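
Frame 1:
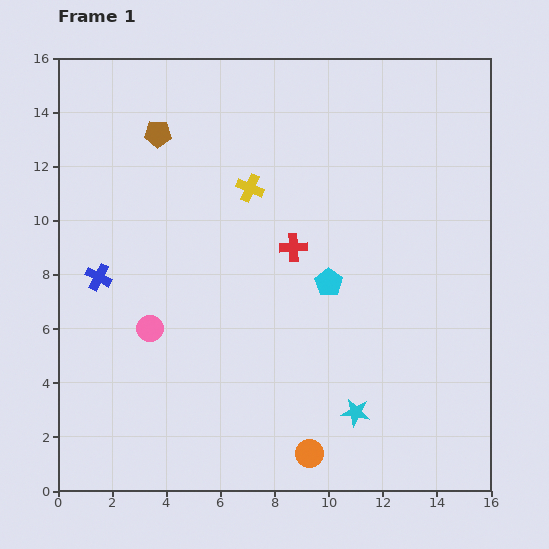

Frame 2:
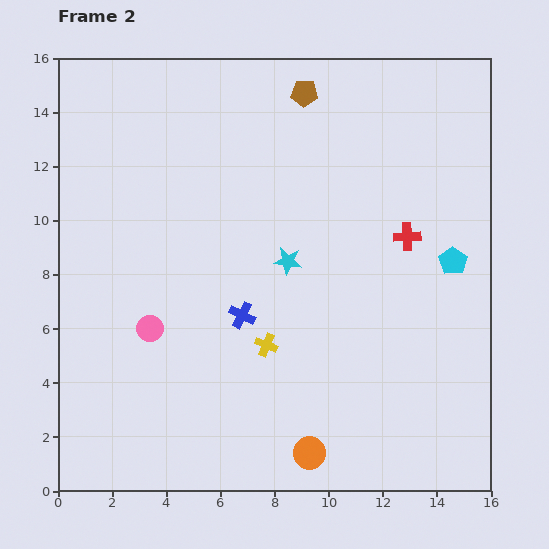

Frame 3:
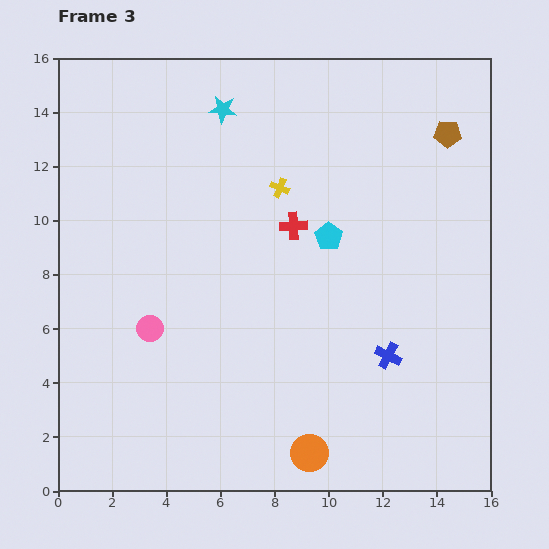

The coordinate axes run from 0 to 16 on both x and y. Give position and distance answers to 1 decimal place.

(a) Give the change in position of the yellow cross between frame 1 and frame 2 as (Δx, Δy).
(0.6, -5.8)

The yellow cross was at (7.1, 11.2) in frame 1 and (7.7, 5.4) in frame 2.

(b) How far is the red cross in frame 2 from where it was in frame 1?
4.2

The red cross moved from (8.7, 9.0) to (12.9, 9.4), a distance of √(4.2² + 0.4²) ≈ 4.2.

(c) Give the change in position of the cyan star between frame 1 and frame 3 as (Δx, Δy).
(-4.9, 11.2)

The cyan star was at (11.0, 2.9) in frame 1 and (6.1, 14.1) in frame 3.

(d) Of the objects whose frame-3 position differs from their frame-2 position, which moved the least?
the red cross

(moved 4.2)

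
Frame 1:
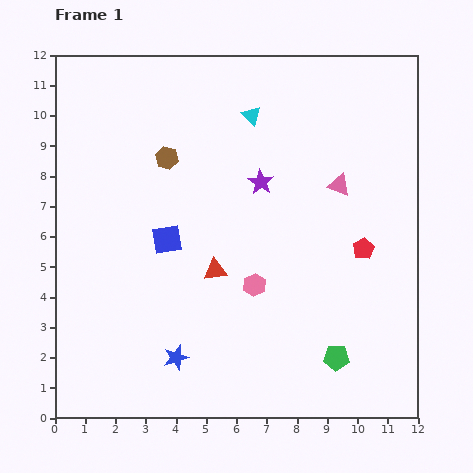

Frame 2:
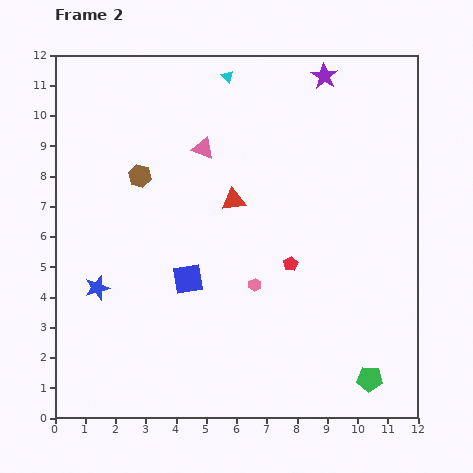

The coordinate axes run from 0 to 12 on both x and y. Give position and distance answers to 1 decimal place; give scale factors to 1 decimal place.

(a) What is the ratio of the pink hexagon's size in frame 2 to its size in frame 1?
0.6×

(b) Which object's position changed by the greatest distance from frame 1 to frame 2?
the pink triangle

(moved 4.7; next 4.1)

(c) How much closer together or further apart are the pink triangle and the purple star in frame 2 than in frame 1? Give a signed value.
+2.1

Distance in frame 1: 2.6. Distance in frame 2: 4.7.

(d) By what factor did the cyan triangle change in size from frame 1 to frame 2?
0.6×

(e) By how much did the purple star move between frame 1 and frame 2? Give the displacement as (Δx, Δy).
(2.1, 3.5)

The purple star was at (6.8, 7.8) in frame 1 and (8.9, 11.3) in frame 2.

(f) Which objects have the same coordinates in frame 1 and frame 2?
the pink hexagon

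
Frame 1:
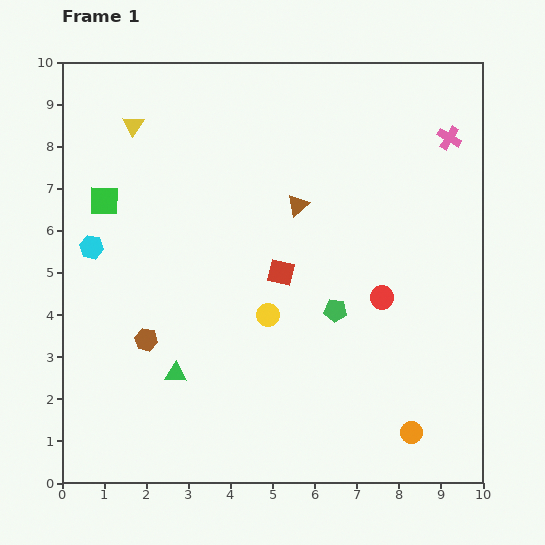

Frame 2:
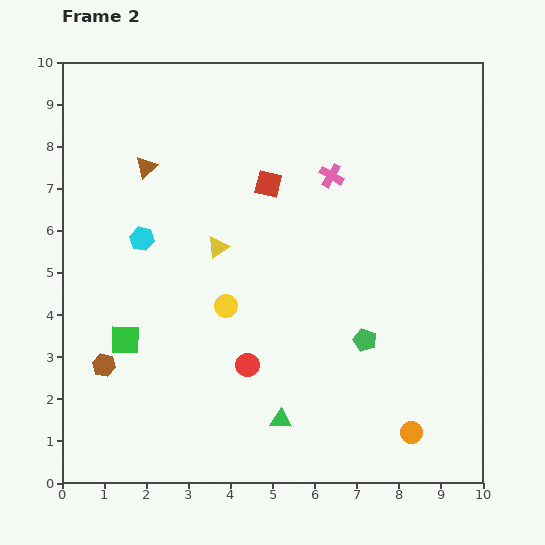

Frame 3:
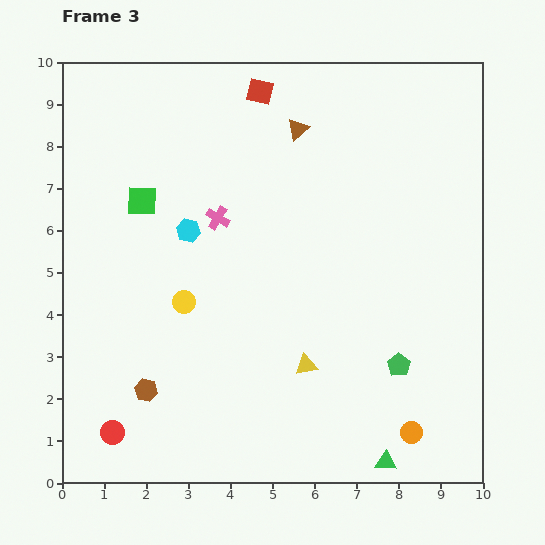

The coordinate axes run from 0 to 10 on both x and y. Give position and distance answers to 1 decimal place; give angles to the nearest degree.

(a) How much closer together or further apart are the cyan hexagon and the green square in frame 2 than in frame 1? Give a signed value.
+1.3

Distance in frame 1: 1.1. Distance in frame 2: 2.4.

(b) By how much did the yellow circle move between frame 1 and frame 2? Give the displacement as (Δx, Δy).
(-1.0, 0.2)

The yellow circle was at (4.9, 4.0) in frame 1 and (3.9, 4.2) in frame 2.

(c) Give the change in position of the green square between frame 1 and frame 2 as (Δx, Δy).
(0.5, -3.3)

The green square was at (1.0, 6.7) in frame 1 and (1.5, 3.4) in frame 2.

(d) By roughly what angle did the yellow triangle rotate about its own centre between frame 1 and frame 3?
45° clockwise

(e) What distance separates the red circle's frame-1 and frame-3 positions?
7.2

The red circle moved from (7.6, 4.4) to (1.2, 1.2), a distance of √(6.4² + 3.2²) ≈ 7.2.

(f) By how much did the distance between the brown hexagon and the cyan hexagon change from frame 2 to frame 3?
+0.8

Distance in frame 2: 3.1. Distance in frame 3: 3.9.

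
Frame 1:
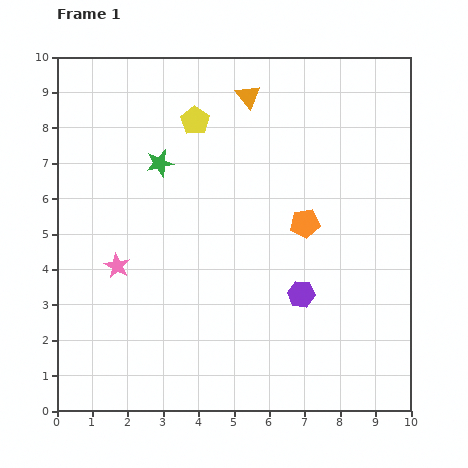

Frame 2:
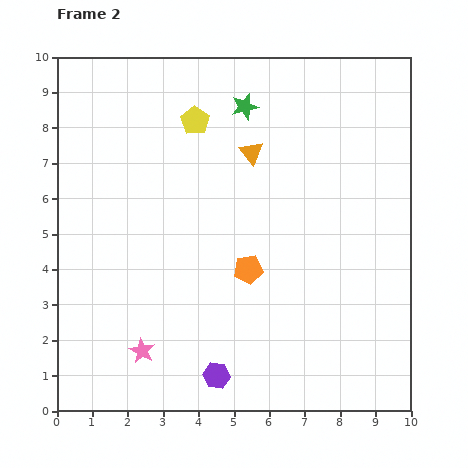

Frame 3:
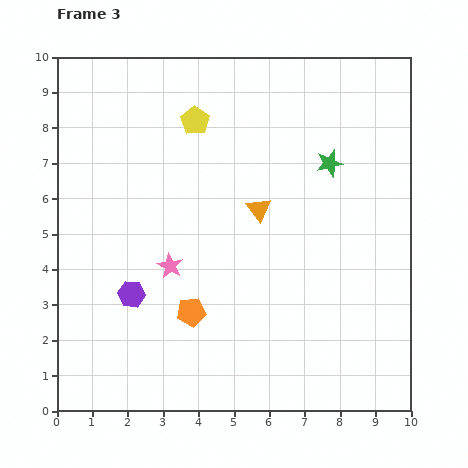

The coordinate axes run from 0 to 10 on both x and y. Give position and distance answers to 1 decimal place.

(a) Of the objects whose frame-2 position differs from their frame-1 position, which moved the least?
the orange triangle

(moved 1.6)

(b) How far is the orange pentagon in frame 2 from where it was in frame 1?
2.1

The orange pentagon moved from (7.0, 5.3) to (5.4, 4.0), a distance of √(1.6² + 1.3²) ≈ 2.1.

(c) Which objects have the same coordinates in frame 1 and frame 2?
the yellow pentagon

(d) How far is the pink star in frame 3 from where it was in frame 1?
1.5

The pink star moved from (1.7, 4.1) to (3.2, 4.1), a distance of √(1.5² + 0.0²) ≈ 1.5.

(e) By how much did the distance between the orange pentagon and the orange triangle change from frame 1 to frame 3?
-0.4

Distance in frame 1: 3.9. Distance in frame 3: 3.5.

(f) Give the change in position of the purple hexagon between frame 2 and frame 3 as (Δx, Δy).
(-2.4, 2.3)

The purple hexagon was at (4.5, 1.0) in frame 2 and (2.1, 3.3) in frame 3.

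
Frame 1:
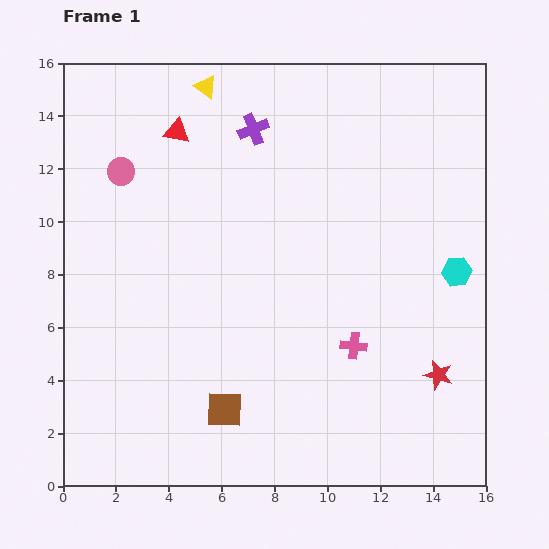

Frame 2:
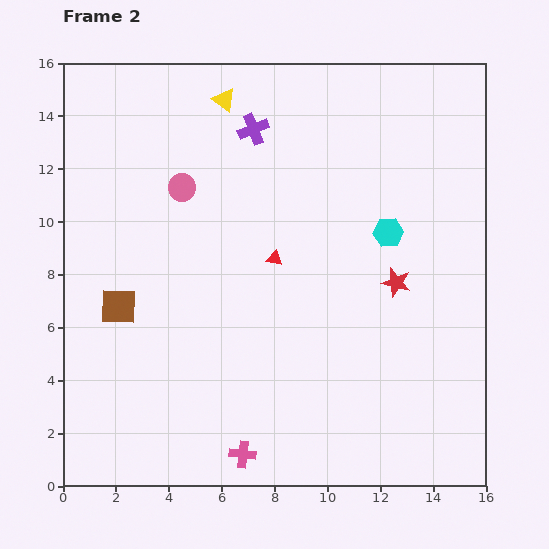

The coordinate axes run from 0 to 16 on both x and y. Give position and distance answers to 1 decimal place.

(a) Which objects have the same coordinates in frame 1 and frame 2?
the purple cross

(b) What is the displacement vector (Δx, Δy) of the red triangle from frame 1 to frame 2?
(3.7, -4.8)

The red triangle was at (4.3, 13.4) in frame 1 and (8.0, 8.6) in frame 2.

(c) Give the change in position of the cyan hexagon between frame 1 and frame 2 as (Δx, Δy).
(-2.6, 1.5)

The cyan hexagon was at (14.9, 8.1) in frame 1 and (12.3, 9.6) in frame 2.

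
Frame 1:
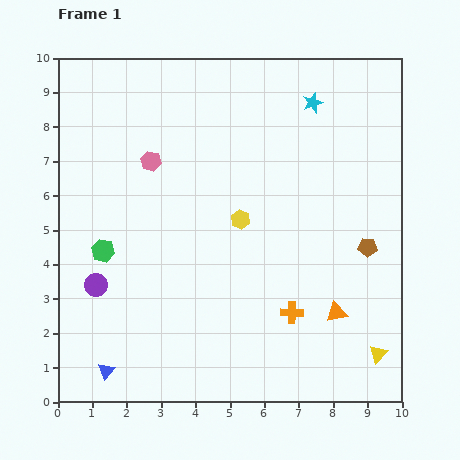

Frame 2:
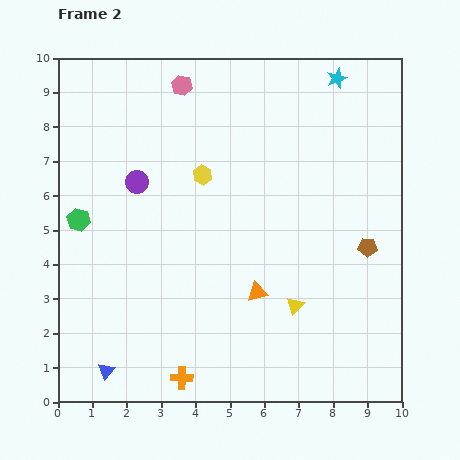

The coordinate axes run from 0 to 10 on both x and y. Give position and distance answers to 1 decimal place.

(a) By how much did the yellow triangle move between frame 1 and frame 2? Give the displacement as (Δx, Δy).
(-2.4, 1.4)

The yellow triangle was at (9.3, 1.4) in frame 1 and (6.9, 2.8) in frame 2.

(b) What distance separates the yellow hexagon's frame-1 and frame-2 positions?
1.7

The yellow hexagon moved from (5.3, 5.3) to (4.2, 6.6), a distance of √(1.1² + 1.3²) ≈ 1.7.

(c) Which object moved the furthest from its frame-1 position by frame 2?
the orange cross

(moved 3.7; next 3.2)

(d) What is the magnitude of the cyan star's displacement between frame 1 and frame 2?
1.0

The cyan star moved from (7.4, 8.7) to (8.1, 9.4), a distance of √(0.7² + 0.7²) ≈ 1.0.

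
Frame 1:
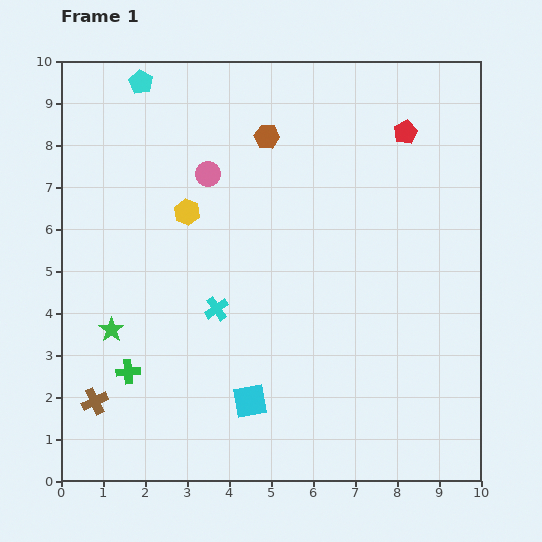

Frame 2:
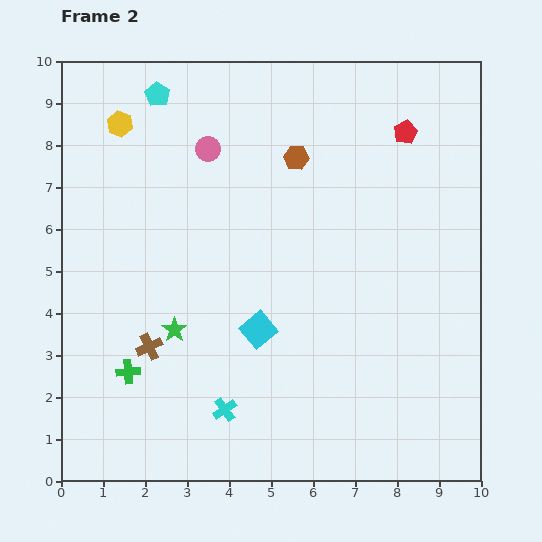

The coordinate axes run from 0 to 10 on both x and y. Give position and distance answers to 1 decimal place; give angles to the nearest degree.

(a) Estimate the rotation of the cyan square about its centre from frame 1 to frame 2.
30° counter-clockwise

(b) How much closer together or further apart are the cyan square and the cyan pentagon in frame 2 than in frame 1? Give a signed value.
-1.9

Distance in frame 1: 8.0. Distance in frame 2: 6.1.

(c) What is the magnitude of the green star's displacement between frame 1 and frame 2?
1.5

The green star moved from (1.2, 3.6) to (2.7, 3.6), a distance of √(1.5² + 0.0²) ≈ 1.5.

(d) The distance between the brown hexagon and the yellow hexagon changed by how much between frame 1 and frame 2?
+1.7

Distance in frame 1: 2.6. Distance in frame 2: 4.3.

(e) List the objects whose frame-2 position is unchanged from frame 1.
the green cross, the red pentagon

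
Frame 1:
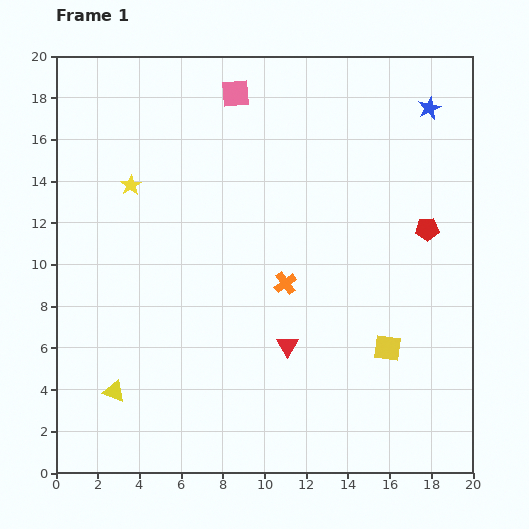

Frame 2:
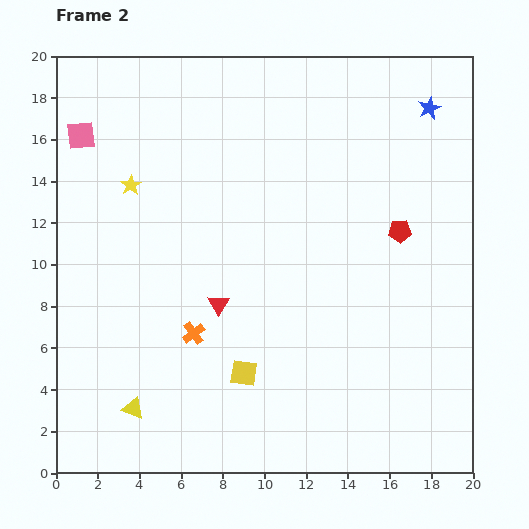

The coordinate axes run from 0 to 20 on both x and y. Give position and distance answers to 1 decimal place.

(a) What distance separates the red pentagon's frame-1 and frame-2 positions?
1.3

The red pentagon moved from (17.8, 11.7) to (16.5, 11.6), a distance of √(1.3² + 0.1²) ≈ 1.3.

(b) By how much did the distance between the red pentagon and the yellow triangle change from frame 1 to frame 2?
-1.5

Distance in frame 1: 16.9. Distance in frame 2: 15.4.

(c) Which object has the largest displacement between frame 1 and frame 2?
the pink square

(moved 7.7; next 7.0)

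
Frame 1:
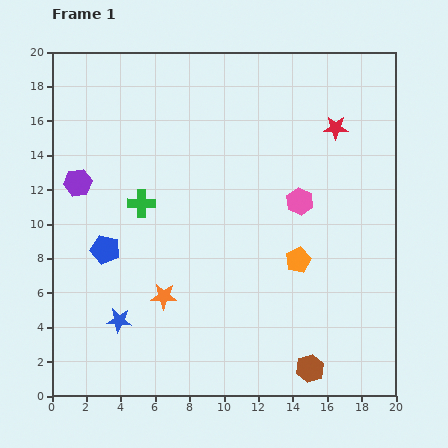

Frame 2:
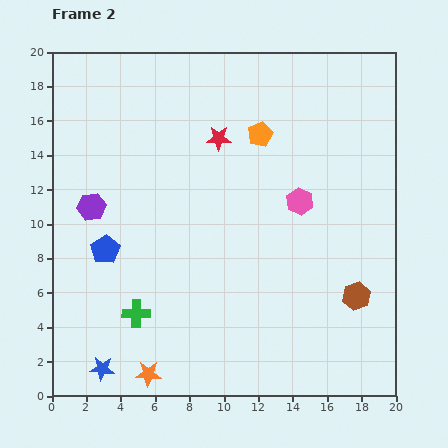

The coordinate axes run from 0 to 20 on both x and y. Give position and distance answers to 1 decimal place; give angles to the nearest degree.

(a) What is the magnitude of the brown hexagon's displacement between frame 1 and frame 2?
5.0

The brown hexagon moved from (15.0, 1.6) to (17.7, 5.8), a distance of √(2.7² + 4.2²) ≈ 5.0.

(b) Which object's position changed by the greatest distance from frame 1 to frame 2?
the orange pentagon

(moved 7.6; next 6.8)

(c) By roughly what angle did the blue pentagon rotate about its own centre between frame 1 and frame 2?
25° clockwise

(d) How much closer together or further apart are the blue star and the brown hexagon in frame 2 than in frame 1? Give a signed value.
+4.0

Distance in frame 1: 11.4. Distance in frame 2: 15.4.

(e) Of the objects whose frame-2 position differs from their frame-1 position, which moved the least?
the purple hexagon

(moved 1.6)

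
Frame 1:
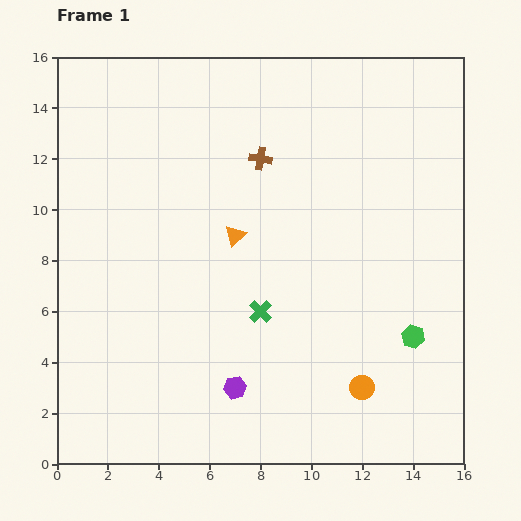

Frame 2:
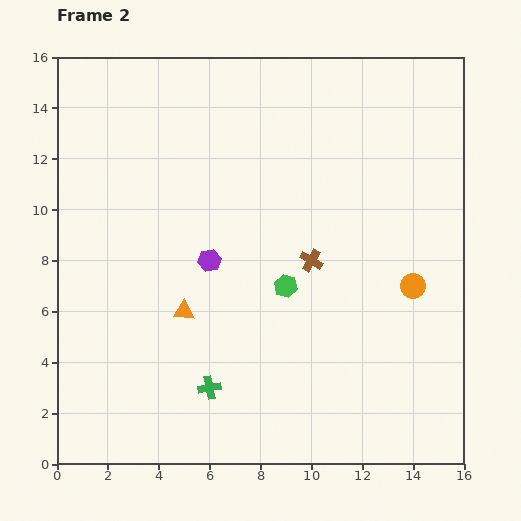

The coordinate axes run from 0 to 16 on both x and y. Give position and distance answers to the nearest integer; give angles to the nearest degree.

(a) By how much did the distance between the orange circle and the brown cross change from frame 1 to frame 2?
-6

Distance in frame 1: 10. Distance in frame 2: 4.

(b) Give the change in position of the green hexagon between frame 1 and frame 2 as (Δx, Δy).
(-5, 2)

The green hexagon was at (14, 5) in frame 1 and (9, 7) in frame 2.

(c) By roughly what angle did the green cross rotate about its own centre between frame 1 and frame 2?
35° clockwise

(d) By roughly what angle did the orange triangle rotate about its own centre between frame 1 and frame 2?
47° clockwise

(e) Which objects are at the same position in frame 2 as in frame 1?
none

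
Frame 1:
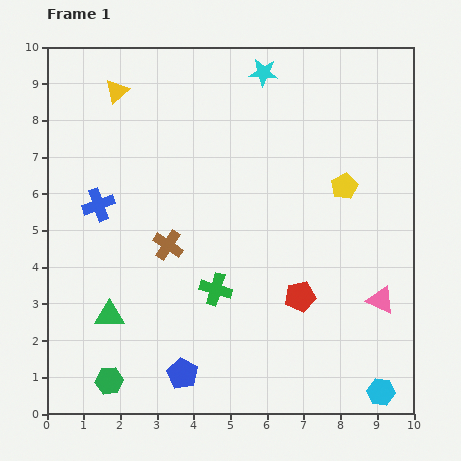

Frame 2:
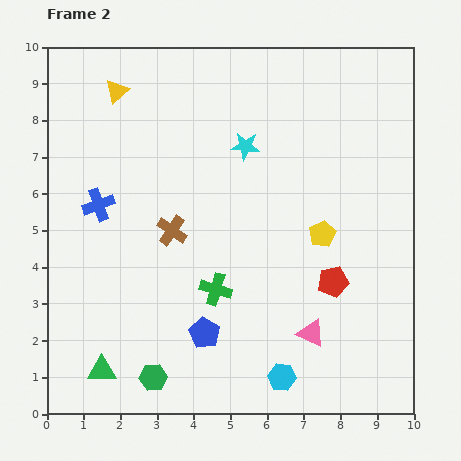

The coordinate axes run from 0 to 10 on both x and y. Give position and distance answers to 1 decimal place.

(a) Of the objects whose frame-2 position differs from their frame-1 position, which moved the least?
the brown cross

(moved 0.4)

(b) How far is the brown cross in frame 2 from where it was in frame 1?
0.4

The brown cross moved from (3.3, 4.6) to (3.4, 5.0), a distance of √(0.1² + 0.4²) ≈ 0.4.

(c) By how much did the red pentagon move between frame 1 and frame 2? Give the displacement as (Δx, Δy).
(0.9, 0.4)

The red pentagon was at (6.9, 3.2) in frame 1 and (7.8, 3.6) in frame 2.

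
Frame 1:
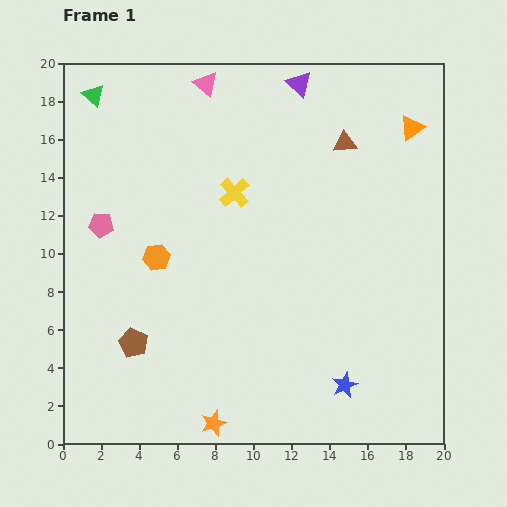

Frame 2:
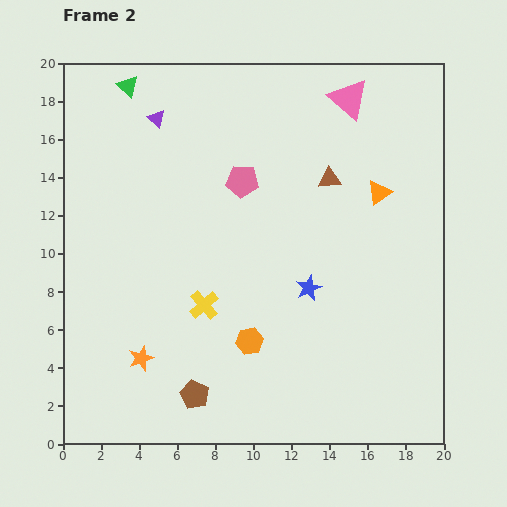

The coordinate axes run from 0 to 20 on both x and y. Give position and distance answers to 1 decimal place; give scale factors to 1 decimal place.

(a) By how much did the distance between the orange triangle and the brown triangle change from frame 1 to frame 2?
-0.9

Distance in frame 1: 3.6. Distance in frame 2: 2.7.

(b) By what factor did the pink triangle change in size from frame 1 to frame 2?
1.7×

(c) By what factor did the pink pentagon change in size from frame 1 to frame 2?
1.3×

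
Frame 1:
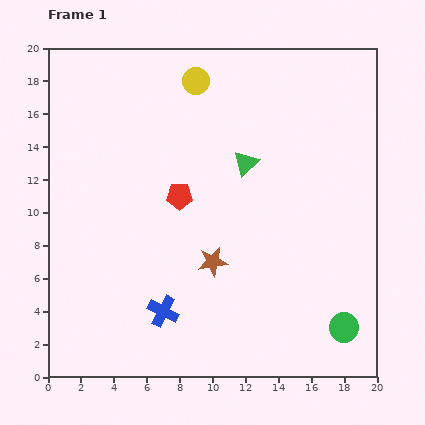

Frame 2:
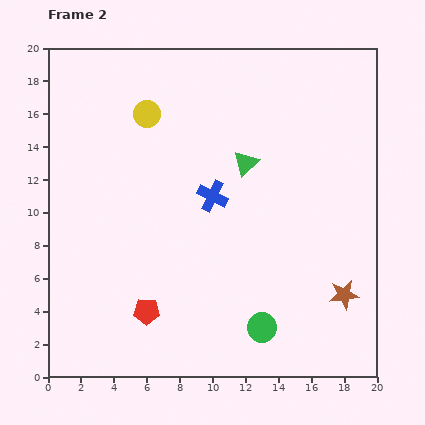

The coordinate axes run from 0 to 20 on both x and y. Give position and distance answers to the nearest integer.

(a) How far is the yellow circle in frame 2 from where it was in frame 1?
4

The yellow circle moved from (9, 18) to (6, 16), a distance of √(3² + 2²) ≈ 4.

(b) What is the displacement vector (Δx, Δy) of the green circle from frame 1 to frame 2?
(-5, 0)

The green circle was at (18, 3) in frame 1 and (13, 3) in frame 2.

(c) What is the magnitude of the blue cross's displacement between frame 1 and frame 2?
8

The blue cross moved from (7, 4) to (10, 11), a distance of √(3² + 7²) ≈ 8.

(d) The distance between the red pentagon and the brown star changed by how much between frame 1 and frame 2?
+8

Distance in frame 1: 4. Distance in frame 2: 12.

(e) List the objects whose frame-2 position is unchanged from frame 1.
the green triangle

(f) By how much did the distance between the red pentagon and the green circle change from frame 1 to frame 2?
-6

Distance in frame 1: 13. Distance in frame 2: 7.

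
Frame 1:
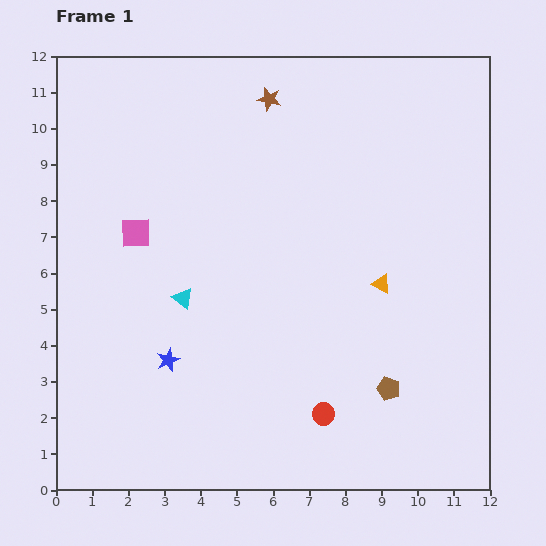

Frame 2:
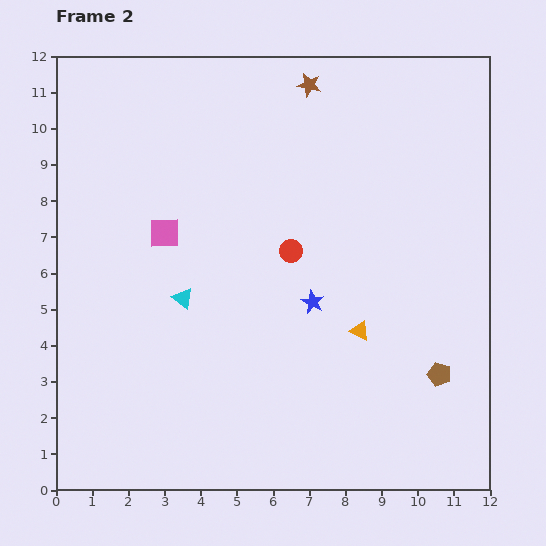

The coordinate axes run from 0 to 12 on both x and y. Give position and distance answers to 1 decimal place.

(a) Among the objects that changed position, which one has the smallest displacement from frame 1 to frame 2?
the pink square

(moved 0.8)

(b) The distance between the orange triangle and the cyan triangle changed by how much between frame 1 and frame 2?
-0.5

Distance in frame 1: 5.5. Distance in frame 2: 5.0.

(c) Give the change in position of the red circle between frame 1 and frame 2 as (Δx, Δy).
(-0.9, 4.5)

The red circle was at (7.4, 2.1) in frame 1 and (6.5, 6.6) in frame 2.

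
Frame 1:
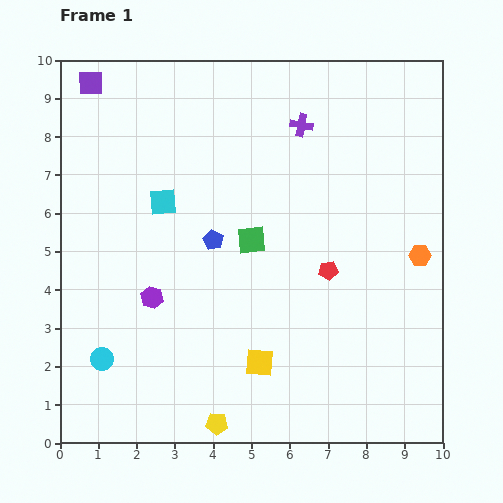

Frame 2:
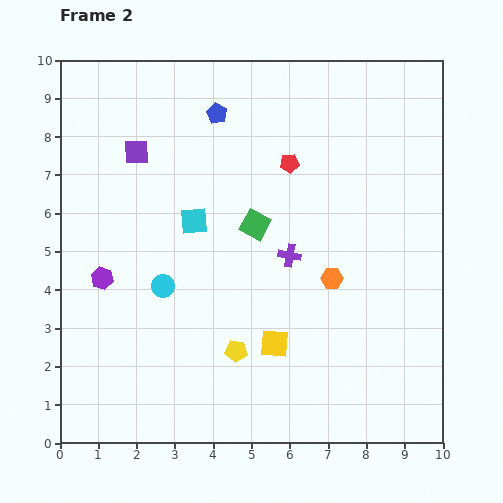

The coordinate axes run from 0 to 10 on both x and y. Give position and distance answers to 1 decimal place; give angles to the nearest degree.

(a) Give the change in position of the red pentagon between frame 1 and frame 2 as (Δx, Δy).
(-1.0, 2.8)

The red pentagon was at (7.0, 4.5) in frame 1 and (6.0, 7.3) in frame 2.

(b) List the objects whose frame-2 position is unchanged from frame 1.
none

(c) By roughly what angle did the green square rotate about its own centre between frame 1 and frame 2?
34° clockwise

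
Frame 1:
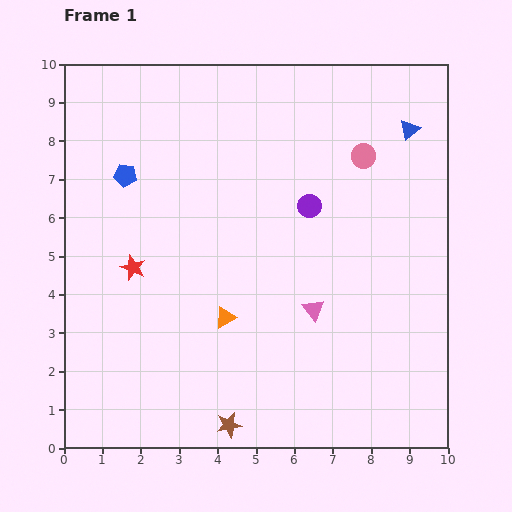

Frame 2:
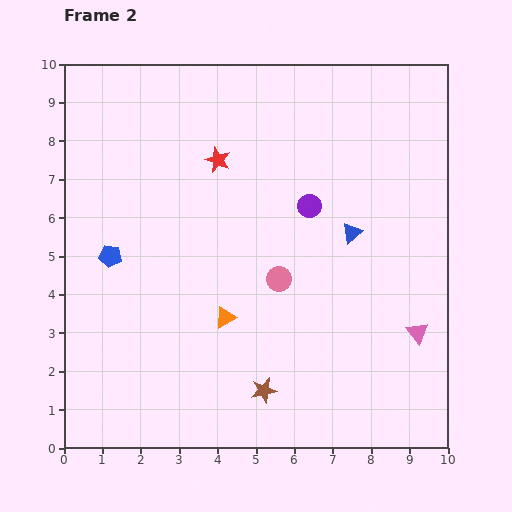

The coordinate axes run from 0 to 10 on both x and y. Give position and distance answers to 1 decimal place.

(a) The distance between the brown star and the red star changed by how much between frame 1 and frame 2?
+1.3

Distance in frame 1: 4.8. Distance in frame 2: 6.1.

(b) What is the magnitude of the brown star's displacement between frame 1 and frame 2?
1.3

The brown star moved from (4.3, 0.6) to (5.2, 1.5), a distance of √(0.9² + 0.9²) ≈ 1.3.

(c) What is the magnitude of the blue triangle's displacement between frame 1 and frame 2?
3.1

The blue triangle moved from (9.0, 8.3) to (7.5, 5.6), a distance of √(1.5² + 2.7²) ≈ 3.1.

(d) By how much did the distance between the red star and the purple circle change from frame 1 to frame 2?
-2.2

Distance in frame 1: 4.9. Distance in frame 2: 2.7.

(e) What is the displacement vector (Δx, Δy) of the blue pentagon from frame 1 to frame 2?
(-0.4, -2.1)

The blue pentagon was at (1.6, 7.1) in frame 1 and (1.2, 5.0) in frame 2.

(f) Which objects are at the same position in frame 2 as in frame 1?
the orange triangle, the purple circle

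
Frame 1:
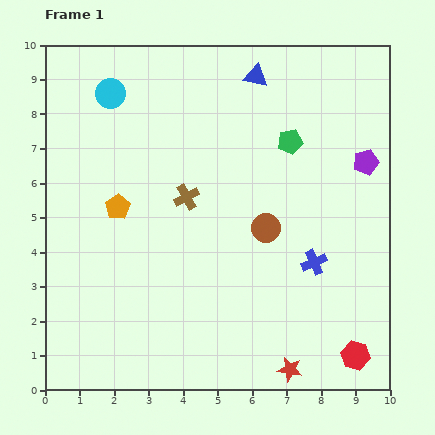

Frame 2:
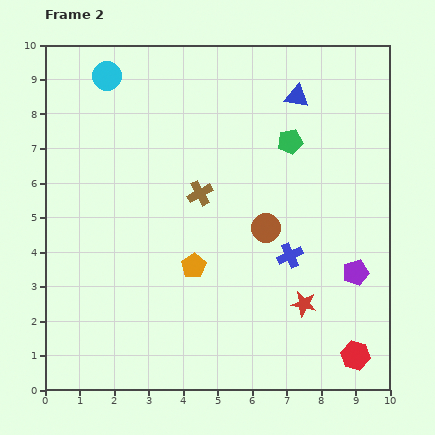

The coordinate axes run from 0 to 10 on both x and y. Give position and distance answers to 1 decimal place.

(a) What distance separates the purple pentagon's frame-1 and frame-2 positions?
3.2

The purple pentagon moved from (9.3, 6.6) to (9.0, 3.4), a distance of √(0.3² + 3.2²) ≈ 3.2.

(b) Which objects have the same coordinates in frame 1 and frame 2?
the green pentagon, the red hexagon, the brown circle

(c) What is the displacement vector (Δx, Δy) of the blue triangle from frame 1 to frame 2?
(1.2, -0.6)

The blue triangle was at (6.1, 9.1) in frame 1 and (7.3, 8.5) in frame 2.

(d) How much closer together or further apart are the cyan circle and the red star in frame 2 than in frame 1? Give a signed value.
-0.8

Distance in frame 1: 9.5. Distance in frame 2: 8.7.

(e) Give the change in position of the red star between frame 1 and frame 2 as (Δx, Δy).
(0.4, 1.9)

The red star was at (7.1, 0.6) in frame 1 and (7.5, 2.5) in frame 2.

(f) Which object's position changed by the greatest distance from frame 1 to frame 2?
the purple pentagon

(moved 3.2; next 2.8)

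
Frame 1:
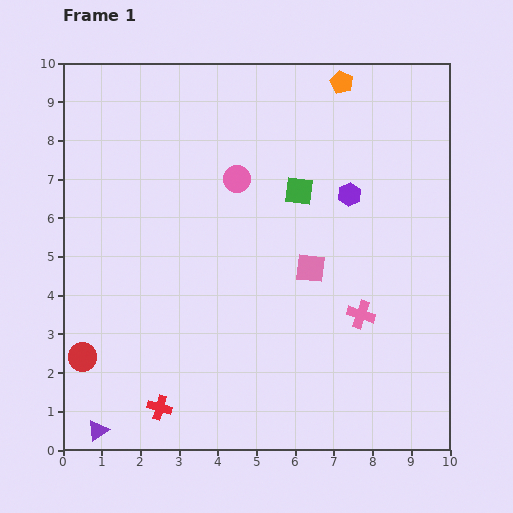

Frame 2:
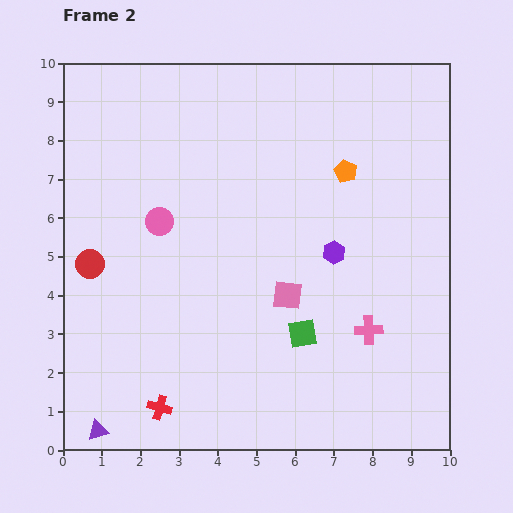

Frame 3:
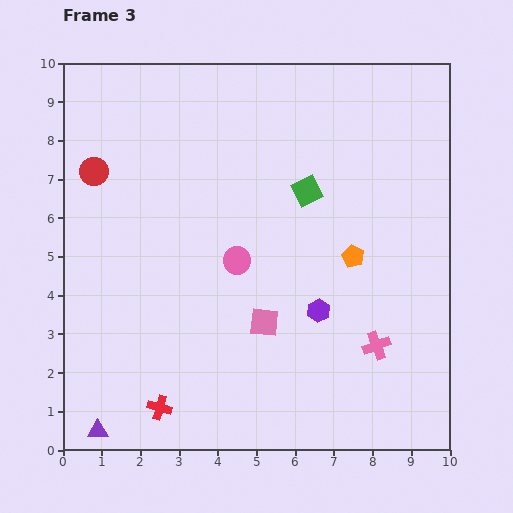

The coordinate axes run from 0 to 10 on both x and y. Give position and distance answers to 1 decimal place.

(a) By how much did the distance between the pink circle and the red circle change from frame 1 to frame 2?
-4.0

Distance in frame 1: 6.1. Distance in frame 2: 2.1.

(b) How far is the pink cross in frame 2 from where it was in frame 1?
0.4

The pink cross moved from (7.7, 3.5) to (7.9, 3.1), a distance of √(0.2² + 0.4²) ≈ 0.4.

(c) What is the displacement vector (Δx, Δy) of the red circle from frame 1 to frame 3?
(0.3, 4.8)

The red circle was at (0.5, 2.4) in frame 1 and (0.8, 7.2) in frame 3.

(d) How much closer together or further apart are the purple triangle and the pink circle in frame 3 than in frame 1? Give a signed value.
-1.7

Distance in frame 1: 7.4. Distance in frame 3: 5.7.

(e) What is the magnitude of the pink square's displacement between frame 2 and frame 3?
0.9

The pink square moved from (5.8, 4.0) to (5.2, 3.3), a distance of √(0.6² + 0.7²) ≈ 0.9.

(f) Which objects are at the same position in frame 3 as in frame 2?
the purple triangle, the red cross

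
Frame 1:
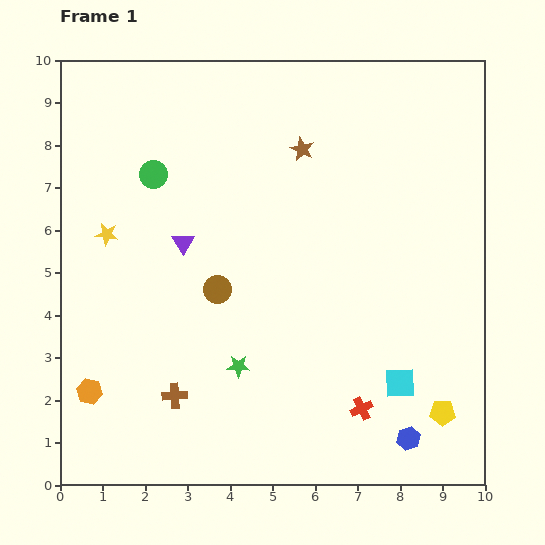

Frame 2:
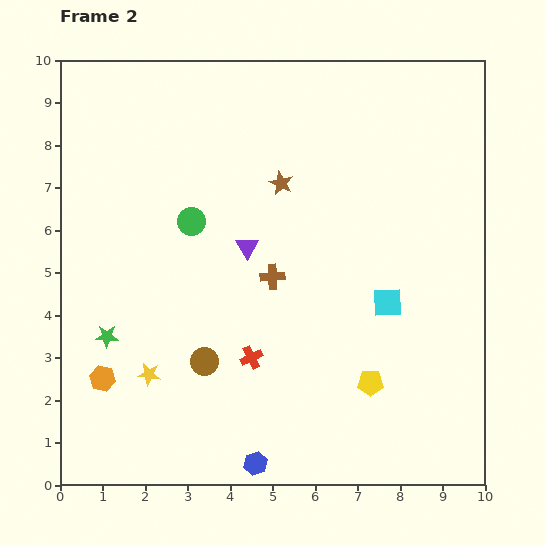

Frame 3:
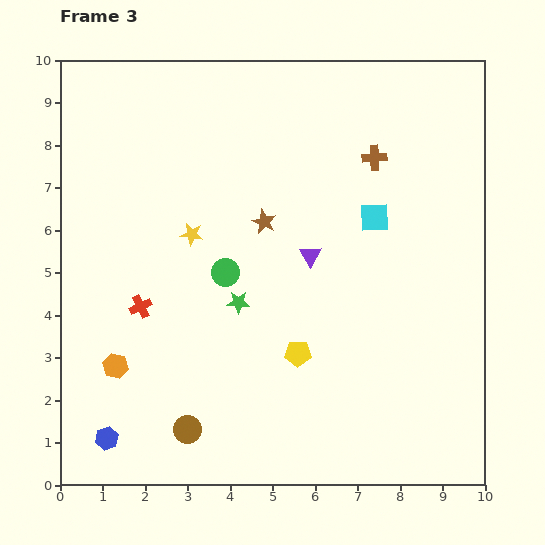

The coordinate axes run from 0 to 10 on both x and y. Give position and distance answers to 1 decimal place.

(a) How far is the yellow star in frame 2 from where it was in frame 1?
3.4

The yellow star moved from (1.1, 5.9) to (2.1, 2.6), a distance of √(1.0² + 3.3²) ≈ 3.4.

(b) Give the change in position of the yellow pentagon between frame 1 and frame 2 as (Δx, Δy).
(-1.7, 0.7)

The yellow pentagon was at (9.0, 1.7) in frame 1 and (7.3, 2.4) in frame 2.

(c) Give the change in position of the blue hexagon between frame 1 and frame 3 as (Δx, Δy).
(-7.1, 0.0)

The blue hexagon was at (8.2, 1.1) in frame 1 and (1.1, 1.1) in frame 3.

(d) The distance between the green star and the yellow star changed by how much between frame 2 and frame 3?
+0.6

Distance in frame 2: 1.3. Distance in frame 3: 1.9.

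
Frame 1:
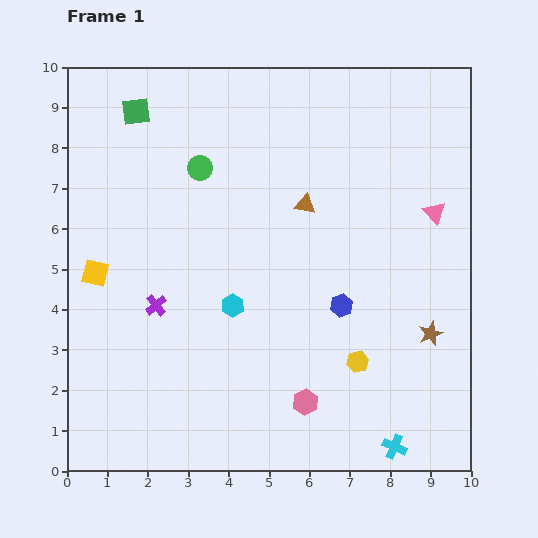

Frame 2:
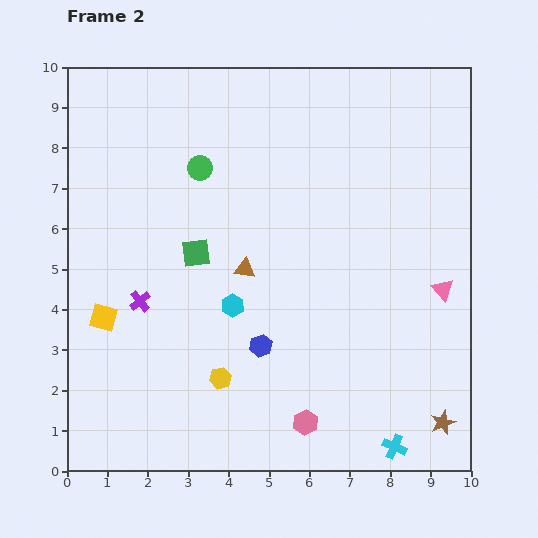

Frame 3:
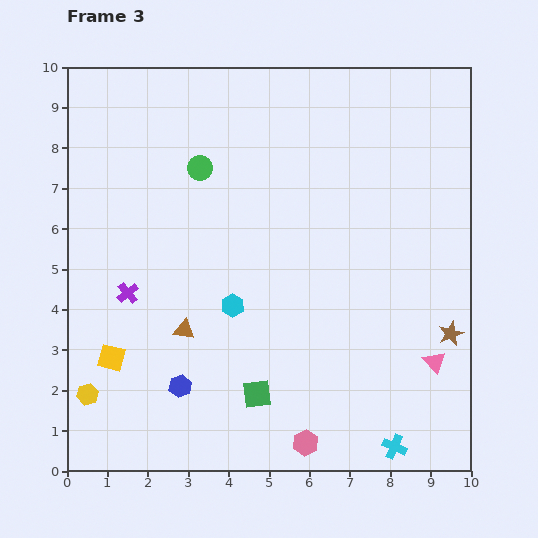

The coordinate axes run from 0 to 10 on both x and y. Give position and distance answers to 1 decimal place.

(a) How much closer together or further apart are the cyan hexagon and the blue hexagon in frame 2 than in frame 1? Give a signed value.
-1.5

Distance in frame 1: 2.7. Distance in frame 2: 1.2.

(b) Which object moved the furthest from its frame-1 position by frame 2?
the green square

(moved 3.8; next 3.4)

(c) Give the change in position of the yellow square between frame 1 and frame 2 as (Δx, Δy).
(0.2, -1.1)

The yellow square was at (0.7, 4.9) in frame 1 and (0.9, 3.8) in frame 2.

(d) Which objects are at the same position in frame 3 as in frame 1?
the cyan hexagon, the green circle, the cyan cross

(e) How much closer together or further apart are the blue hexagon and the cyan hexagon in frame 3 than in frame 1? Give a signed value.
-0.3

Distance in frame 1: 2.7. Distance in frame 3: 2.4.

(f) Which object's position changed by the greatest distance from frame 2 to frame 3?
the green square

(moved 3.8; next 3.3)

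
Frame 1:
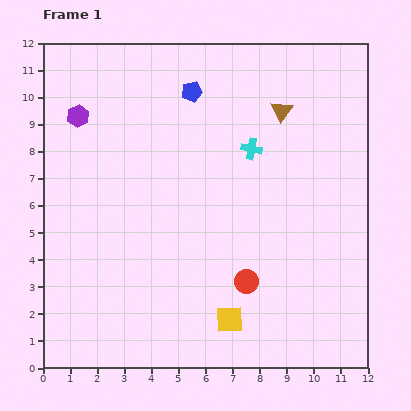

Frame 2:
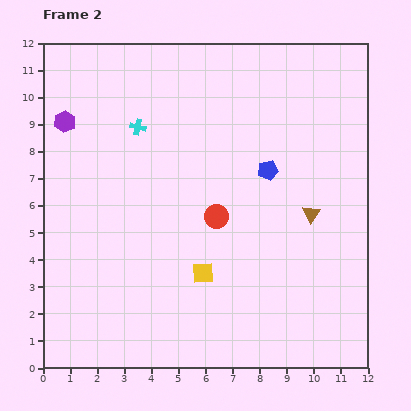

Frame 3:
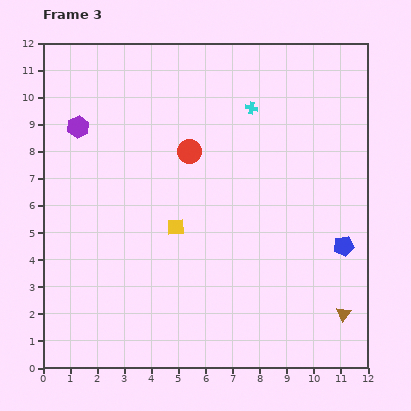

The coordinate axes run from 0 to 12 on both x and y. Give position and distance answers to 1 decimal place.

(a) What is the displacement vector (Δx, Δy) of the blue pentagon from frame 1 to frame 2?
(2.8, -2.9)

The blue pentagon was at (5.5, 10.2) in frame 1 and (8.3, 7.3) in frame 2.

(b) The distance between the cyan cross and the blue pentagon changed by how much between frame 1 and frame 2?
+2.1

Distance in frame 1: 3.0. Distance in frame 2: 5.1.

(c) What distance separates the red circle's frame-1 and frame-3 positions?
5.2

The red circle moved from (7.5, 3.2) to (5.4, 8.0), a distance of √(2.1² + 4.8²) ≈ 5.2.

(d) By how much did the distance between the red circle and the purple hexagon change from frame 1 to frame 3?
-4.5

Distance in frame 1: 8.7. Distance in frame 3: 4.2.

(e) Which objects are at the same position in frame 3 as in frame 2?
none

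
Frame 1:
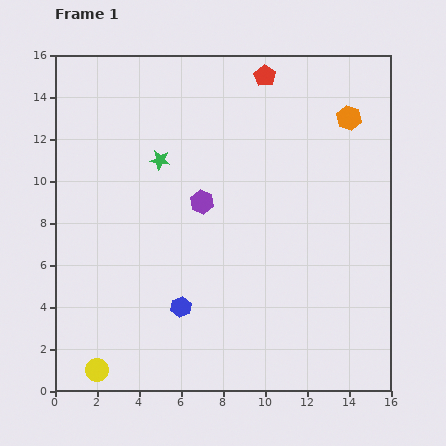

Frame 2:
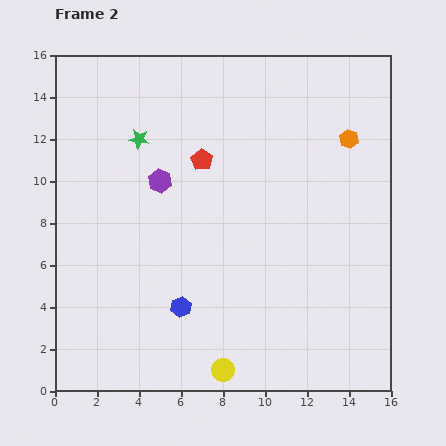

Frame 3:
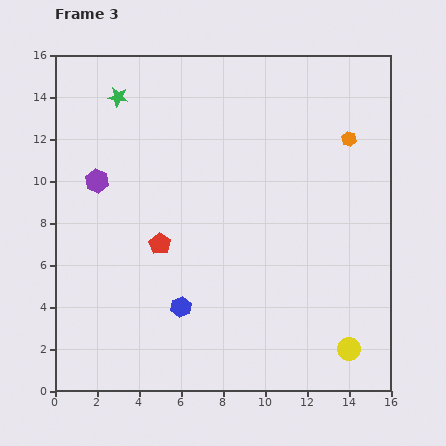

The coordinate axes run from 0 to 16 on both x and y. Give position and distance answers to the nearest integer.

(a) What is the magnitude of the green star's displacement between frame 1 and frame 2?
1

The green star moved from (5, 11) to (4, 12), a distance of √(1² + 1²) ≈ 1.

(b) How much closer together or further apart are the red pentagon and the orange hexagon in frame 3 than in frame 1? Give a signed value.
+6

Distance in frame 1: 4. Distance in frame 3: 10.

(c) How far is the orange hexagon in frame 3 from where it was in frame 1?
1

The orange hexagon moved from (14, 13) to (14, 12), a distance of √(0² + 1²) ≈ 1.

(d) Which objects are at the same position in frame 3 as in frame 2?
the orange hexagon, the blue hexagon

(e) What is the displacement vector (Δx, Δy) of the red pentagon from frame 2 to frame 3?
(-2, -4)

The red pentagon was at (7, 11) in frame 2 and (5, 7) in frame 3.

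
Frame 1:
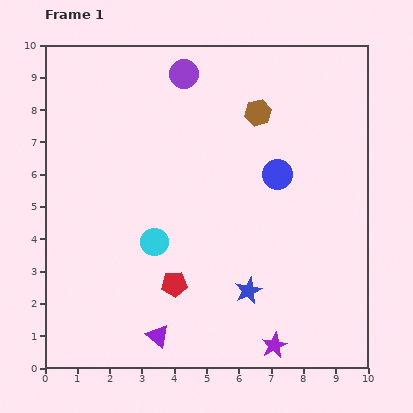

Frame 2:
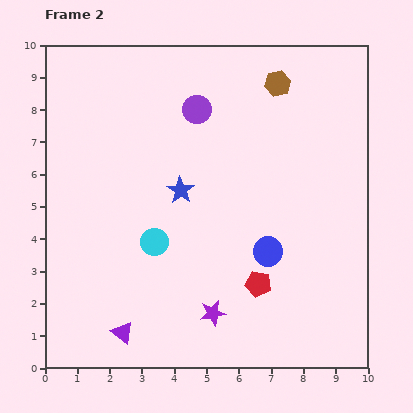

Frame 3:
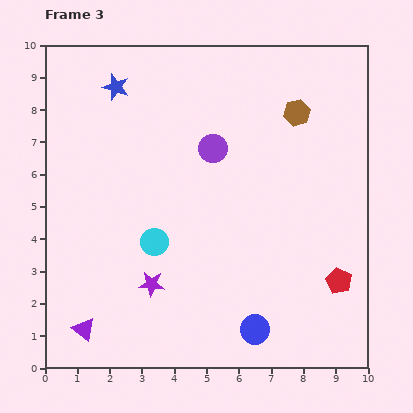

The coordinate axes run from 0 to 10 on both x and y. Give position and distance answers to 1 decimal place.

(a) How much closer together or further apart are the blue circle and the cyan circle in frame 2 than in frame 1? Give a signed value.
-0.8

Distance in frame 1: 4.3. Distance in frame 2: 3.5.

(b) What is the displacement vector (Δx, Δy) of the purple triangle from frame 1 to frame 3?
(-2.3, 0.2)

The purple triangle was at (3.5, 1.0) in frame 1 and (1.2, 1.2) in frame 3.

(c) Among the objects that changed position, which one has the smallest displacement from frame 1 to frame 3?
the brown hexagon

(moved 1.2)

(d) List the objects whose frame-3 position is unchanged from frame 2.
the cyan circle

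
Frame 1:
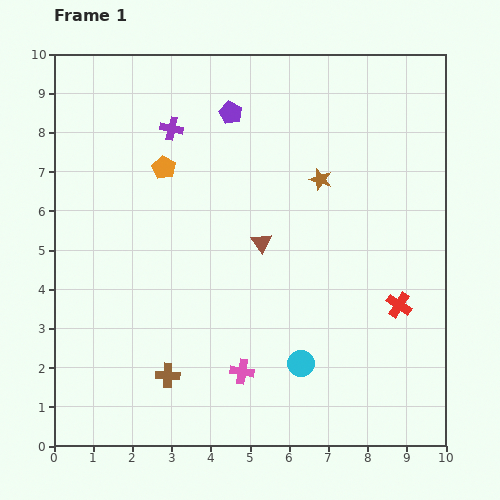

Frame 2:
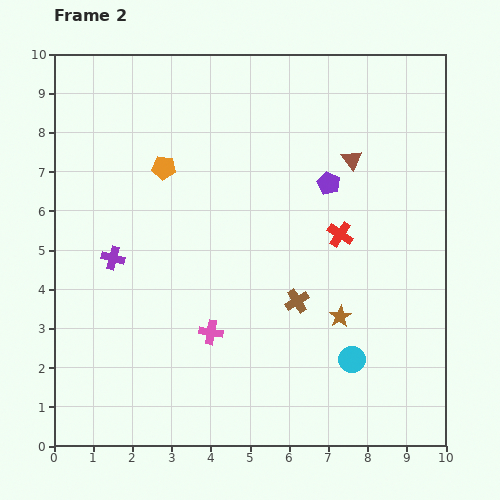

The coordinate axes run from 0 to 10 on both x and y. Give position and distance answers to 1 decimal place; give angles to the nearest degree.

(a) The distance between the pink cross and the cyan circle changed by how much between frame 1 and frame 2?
+2.2

Distance in frame 1: 1.5. Distance in frame 2: 3.7.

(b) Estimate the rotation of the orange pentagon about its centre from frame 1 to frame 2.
23° counter-clockwise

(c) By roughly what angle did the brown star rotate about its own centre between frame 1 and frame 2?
24° clockwise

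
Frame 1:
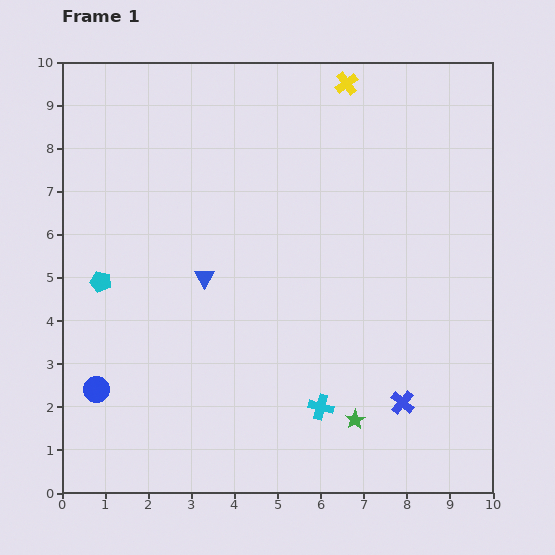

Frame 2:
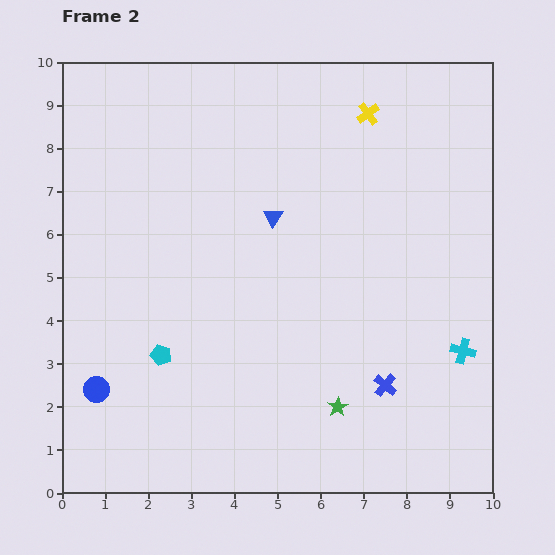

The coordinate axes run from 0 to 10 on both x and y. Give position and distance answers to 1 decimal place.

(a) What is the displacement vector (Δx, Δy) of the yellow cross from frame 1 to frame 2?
(0.5, -0.7)

The yellow cross was at (6.6, 9.5) in frame 1 and (7.1, 8.8) in frame 2.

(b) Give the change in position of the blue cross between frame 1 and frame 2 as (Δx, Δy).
(-0.4, 0.4)

The blue cross was at (7.9, 2.1) in frame 1 and (7.5, 2.5) in frame 2.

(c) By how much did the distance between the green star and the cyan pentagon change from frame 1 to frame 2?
-2.4

Distance in frame 1: 6.7. Distance in frame 2: 4.3.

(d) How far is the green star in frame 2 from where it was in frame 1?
0.5

The green star moved from (6.8, 1.7) to (6.4, 2.0), a distance of √(0.4² + 0.3²) ≈ 0.5.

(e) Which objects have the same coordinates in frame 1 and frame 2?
the blue circle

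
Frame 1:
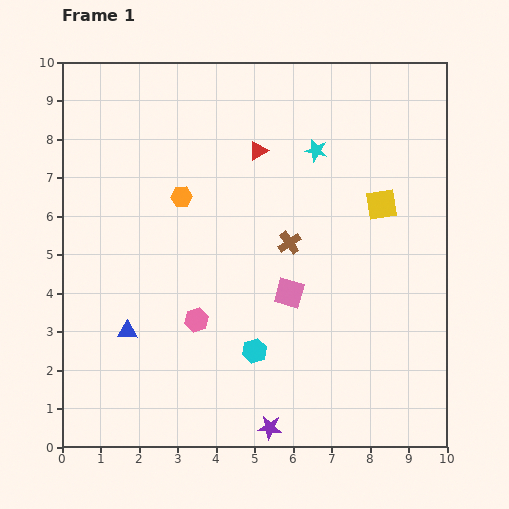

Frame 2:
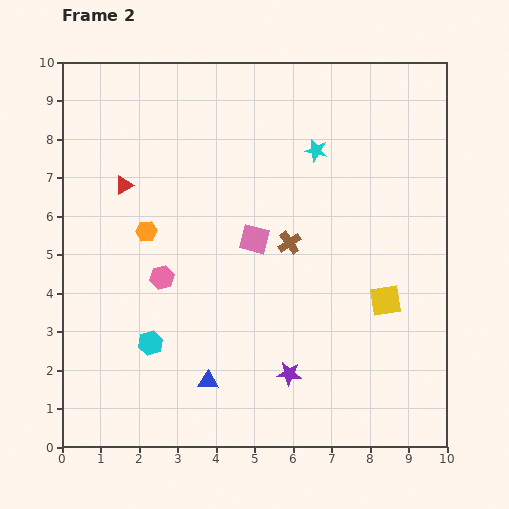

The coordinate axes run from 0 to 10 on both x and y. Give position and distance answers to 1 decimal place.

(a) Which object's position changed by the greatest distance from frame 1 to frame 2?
the red triangle

(moved 3.6; next 2.7)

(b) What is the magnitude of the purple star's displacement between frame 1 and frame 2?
1.5

The purple star moved from (5.4, 0.5) to (5.9, 1.9), a distance of √(0.5² + 1.4²) ≈ 1.5.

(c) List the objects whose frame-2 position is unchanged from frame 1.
the brown cross, the cyan star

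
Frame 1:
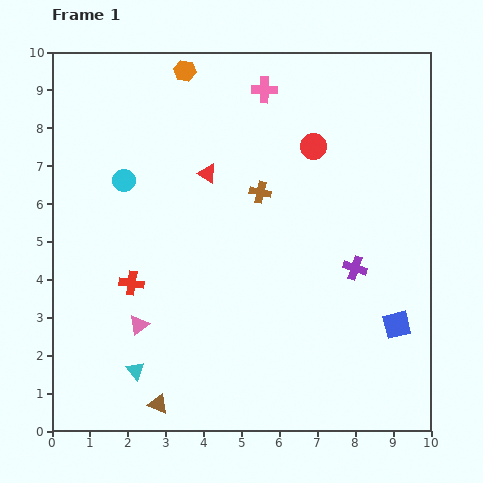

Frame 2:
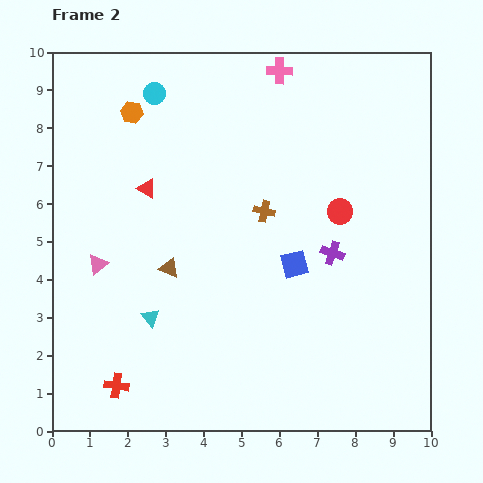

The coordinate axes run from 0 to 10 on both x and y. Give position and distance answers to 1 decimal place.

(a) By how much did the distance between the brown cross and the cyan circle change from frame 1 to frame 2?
+0.6

Distance in frame 1: 3.6. Distance in frame 2: 4.2.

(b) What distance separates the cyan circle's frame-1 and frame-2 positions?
2.4

The cyan circle moved from (1.9, 6.6) to (2.7, 8.9), a distance of √(0.8² + 2.3²) ≈ 2.4.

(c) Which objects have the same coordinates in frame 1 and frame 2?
none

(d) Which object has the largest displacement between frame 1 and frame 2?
the brown triangle

(moved 3.6; next 3.1)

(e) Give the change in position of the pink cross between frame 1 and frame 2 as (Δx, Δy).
(0.4, 0.5)

The pink cross was at (5.6, 9.0) in frame 1 and (6.0, 9.5) in frame 2.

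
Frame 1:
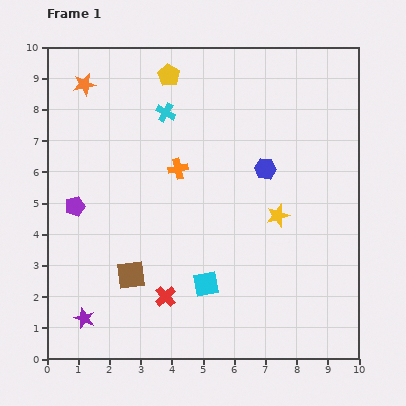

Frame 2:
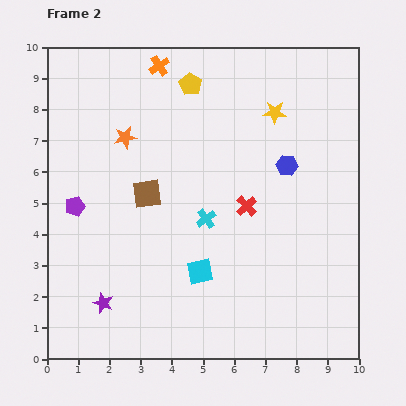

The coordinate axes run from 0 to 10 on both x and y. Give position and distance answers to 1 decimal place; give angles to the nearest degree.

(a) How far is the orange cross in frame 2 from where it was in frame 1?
3.4

The orange cross moved from (4.2, 6.1) to (3.6, 9.4), a distance of √(0.6² + 3.3²) ≈ 3.4.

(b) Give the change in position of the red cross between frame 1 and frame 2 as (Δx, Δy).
(2.6, 2.9)

The red cross was at (3.8, 2.0) in frame 1 and (6.4, 4.9) in frame 2.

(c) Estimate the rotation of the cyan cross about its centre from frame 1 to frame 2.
25° clockwise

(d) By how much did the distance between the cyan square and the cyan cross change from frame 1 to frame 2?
-4.0

Distance in frame 1: 5.7. Distance in frame 2: 1.7.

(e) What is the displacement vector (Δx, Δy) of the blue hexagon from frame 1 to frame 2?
(0.7, 0.1)

The blue hexagon was at (7.0, 6.1) in frame 1 and (7.7, 6.2) in frame 2.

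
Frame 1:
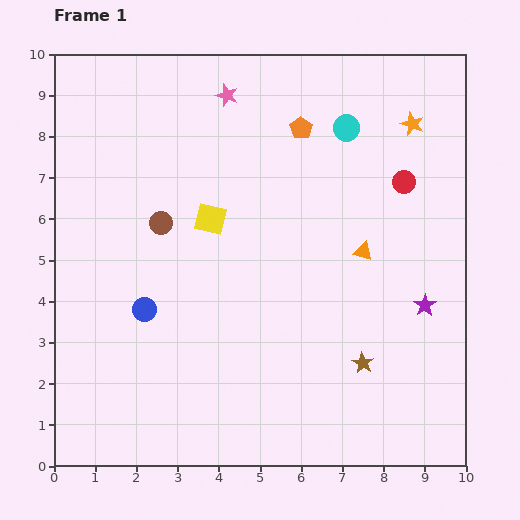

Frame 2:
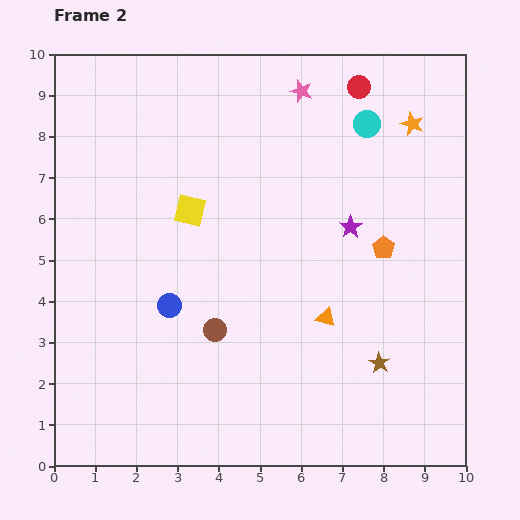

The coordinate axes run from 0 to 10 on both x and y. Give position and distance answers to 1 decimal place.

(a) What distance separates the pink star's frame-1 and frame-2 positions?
1.8

The pink star moved from (4.2, 9.0) to (6.0, 9.1), a distance of √(1.8² + 0.1²) ≈ 1.8.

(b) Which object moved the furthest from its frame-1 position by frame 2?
the orange pentagon

(moved 3.5; next 2.9)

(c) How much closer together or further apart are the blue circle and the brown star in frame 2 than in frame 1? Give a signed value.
-0.2

Distance in frame 1: 5.5. Distance in frame 2: 5.3.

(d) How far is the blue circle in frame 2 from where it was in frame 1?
0.6

The blue circle moved from (2.2, 3.8) to (2.8, 3.9), a distance of √(0.6² + 0.1²) ≈ 0.6.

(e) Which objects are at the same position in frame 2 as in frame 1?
the orange star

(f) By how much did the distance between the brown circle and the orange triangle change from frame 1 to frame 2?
-2.2

Distance in frame 1: 4.9. Distance in frame 2: 2.7.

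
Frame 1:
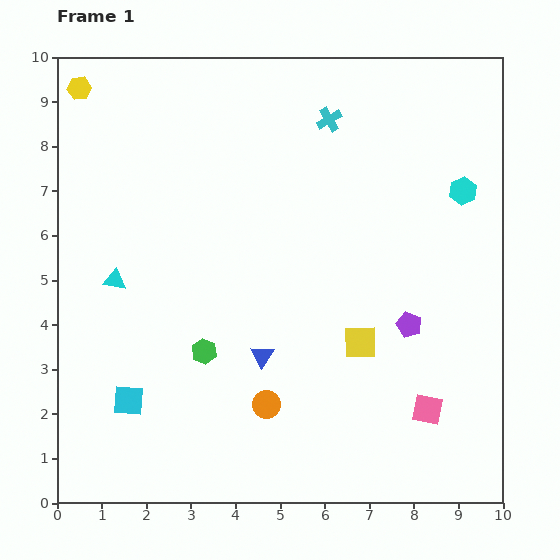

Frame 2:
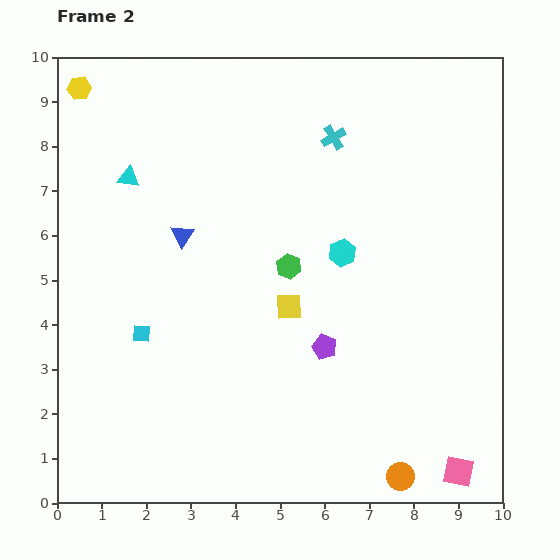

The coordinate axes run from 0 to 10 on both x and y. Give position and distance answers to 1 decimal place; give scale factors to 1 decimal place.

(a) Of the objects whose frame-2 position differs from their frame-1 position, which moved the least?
the cyan cross

(moved 0.4)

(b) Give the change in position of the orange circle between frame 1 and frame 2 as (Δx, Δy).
(3.0, -1.6)

The orange circle was at (4.7, 2.2) in frame 1 and (7.7, 0.6) in frame 2.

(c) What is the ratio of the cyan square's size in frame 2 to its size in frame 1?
0.6×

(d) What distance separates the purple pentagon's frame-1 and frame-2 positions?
2.0

The purple pentagon moved from (7.9, 4.0) to (6.0, 3.5), a distance of √(1.9² + 0.5²) ≈ 2.0.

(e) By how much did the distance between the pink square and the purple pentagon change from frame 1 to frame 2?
+2.2

Distance in frame 1: 1.9. Distance in frame 2: 4.1.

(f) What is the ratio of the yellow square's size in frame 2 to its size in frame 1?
0.8×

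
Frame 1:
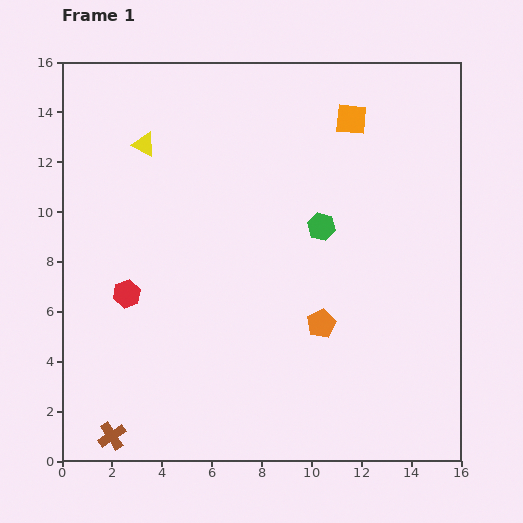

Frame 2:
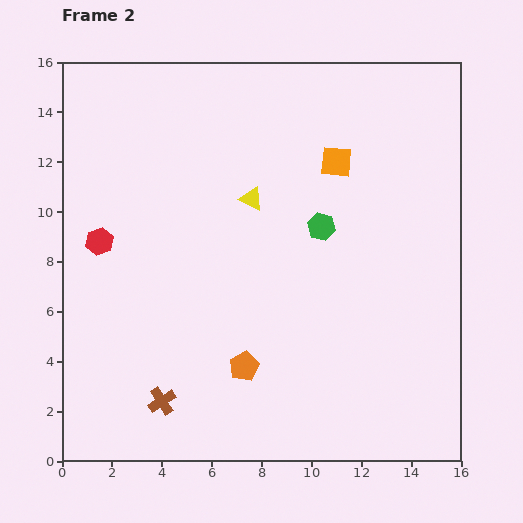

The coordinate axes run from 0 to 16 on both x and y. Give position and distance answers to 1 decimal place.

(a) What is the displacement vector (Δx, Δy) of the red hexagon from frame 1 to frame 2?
(-1.1, 2.1)

The red hexagon was at (2.6, 6.7) in frame 1 and (1.5, 8.8) in frame 2.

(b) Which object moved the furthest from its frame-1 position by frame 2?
the yellow triangle

(moved 4.8; next 3.5)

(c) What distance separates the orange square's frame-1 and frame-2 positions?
1.8

The orange square moved from (11.6, 13.7) to (11.0, 12.0), a distance of √(0.6² + 1.7²) ≈ 1.8.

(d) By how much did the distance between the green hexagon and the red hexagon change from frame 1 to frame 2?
+0.6

Distance in frame 1: 8.3. Distance in frame 2: 8.9.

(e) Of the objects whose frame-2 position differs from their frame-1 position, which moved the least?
the orange square

(moved 1.8)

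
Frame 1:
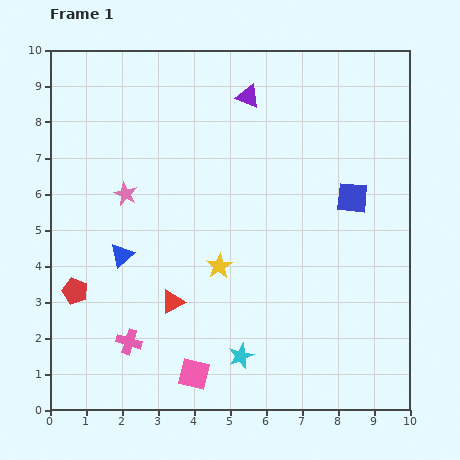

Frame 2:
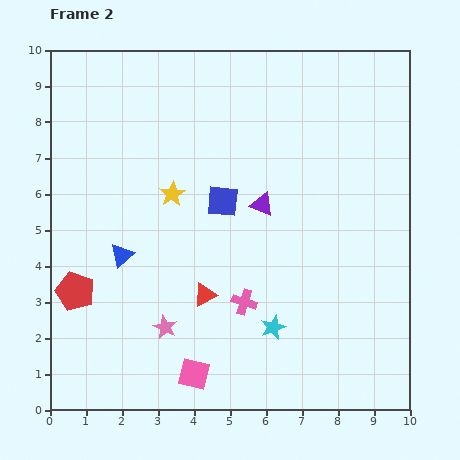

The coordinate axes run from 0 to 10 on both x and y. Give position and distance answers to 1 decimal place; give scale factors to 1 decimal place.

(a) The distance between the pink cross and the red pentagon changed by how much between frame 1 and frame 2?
+2.6

Distance in frame 1: 2.1. Distance in frame 2: 4.7.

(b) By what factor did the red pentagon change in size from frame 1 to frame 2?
1.5×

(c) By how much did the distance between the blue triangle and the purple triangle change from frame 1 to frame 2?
-1.5

Distance in frame 1: 5.6. Distance in frame 2: 4.1.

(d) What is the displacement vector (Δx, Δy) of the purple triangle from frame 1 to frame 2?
(0.4, -3.0)

The purple triangle was at (5.5, 8.7) in frame 1 and (5.9, 5.7) in frame 2.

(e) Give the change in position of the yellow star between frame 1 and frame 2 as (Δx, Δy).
(-1.3, 2.0)

The yellow star was at (4.7, 4.0) in frame 1 and (3.4, 6.0) in frame 2.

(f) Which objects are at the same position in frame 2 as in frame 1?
the blue triangle, the red pentagon, the pink square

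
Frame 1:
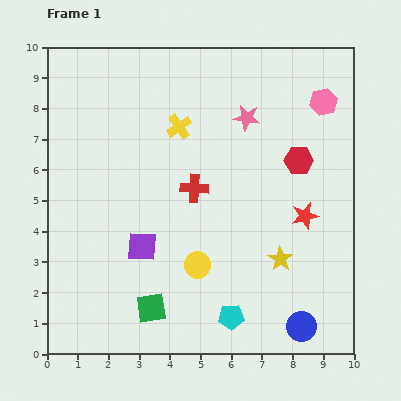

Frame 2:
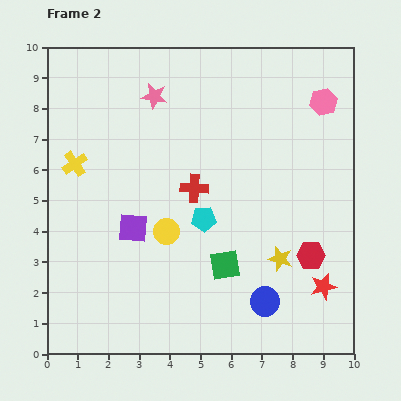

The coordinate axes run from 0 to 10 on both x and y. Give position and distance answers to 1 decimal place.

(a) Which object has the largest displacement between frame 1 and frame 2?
the yellow cross

(moved 3.6; next 3.3)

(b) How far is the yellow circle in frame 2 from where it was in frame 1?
1.5

The yellow circle moved from (4.9, 2.9) to (3.9, 4.0), a distance of √(1.0² + 1.1²) ≈ 1.5.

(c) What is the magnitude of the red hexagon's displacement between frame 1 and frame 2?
3.1

The red hexagon moved from (8.2, 6.3) to (8.6, 3.2), a distance of √(0.4² + 3.1²) ≈ 3.1.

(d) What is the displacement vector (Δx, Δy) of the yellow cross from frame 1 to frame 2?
(-3.4, -1.2)

The yellow cross was at (4.3, 7.4) in frame 1 and (0.9, 6.2) in frame 2.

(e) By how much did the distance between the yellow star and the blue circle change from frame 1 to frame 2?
-0.8

Distance in frame 1: 2.3. Distance in frame 2: 1.5.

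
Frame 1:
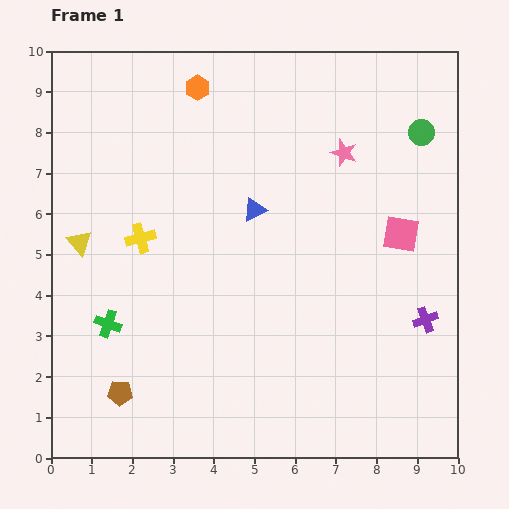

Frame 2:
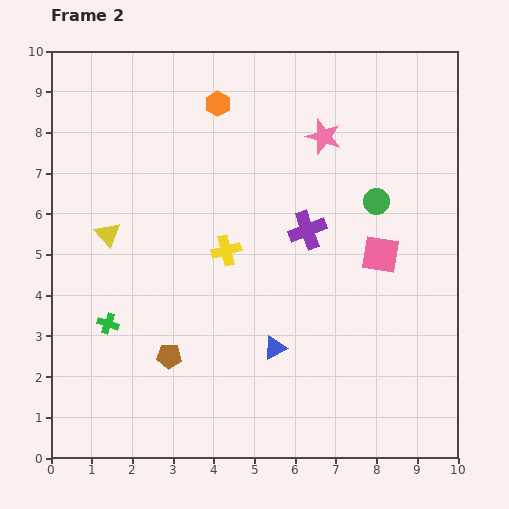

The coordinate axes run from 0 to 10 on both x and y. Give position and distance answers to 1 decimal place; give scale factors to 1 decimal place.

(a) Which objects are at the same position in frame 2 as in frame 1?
the green cross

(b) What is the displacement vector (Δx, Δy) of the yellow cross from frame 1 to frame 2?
(2.1, -0.3)

The yellow cross was at (2.2, 5.4) in frame 1 and (4.3, 5.1) in frame 2.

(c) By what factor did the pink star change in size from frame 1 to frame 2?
1.3×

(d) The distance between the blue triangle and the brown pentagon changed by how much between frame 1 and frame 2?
-3.0

Distance in frame 1: 5.6. Distance in frame 2: 2.6.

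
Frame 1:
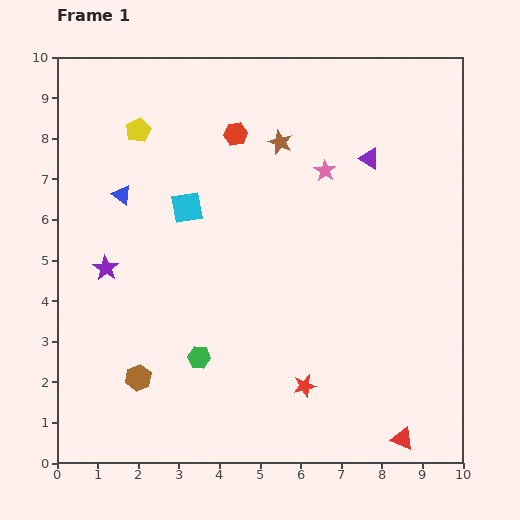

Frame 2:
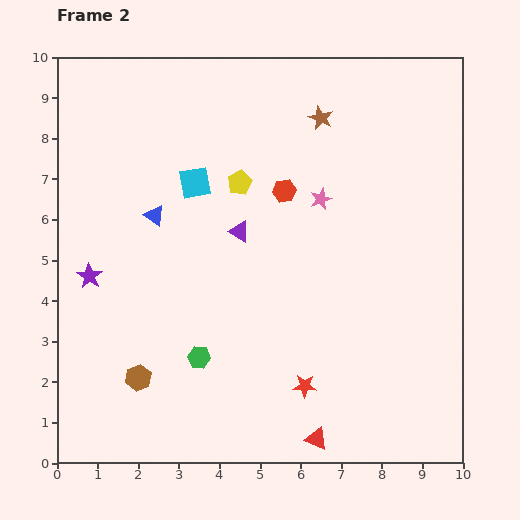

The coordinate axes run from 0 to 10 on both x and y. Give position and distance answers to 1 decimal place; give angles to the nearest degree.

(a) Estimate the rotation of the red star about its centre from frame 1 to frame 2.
16° clockwise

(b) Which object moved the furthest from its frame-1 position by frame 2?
the purple triangle

(moved 3.7; next 2.8)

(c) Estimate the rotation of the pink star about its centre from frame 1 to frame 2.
17° clockwise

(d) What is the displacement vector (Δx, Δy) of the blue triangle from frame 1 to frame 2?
(0.8, -0.5)

The blue triangle was at (1.6, 6.6) in frame 1 and (2.4, 6.1) in frame 2.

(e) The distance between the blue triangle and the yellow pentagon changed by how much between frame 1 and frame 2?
+0.6

Distance in frame 1: 1.6. Distance in frame 2: 2.2.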